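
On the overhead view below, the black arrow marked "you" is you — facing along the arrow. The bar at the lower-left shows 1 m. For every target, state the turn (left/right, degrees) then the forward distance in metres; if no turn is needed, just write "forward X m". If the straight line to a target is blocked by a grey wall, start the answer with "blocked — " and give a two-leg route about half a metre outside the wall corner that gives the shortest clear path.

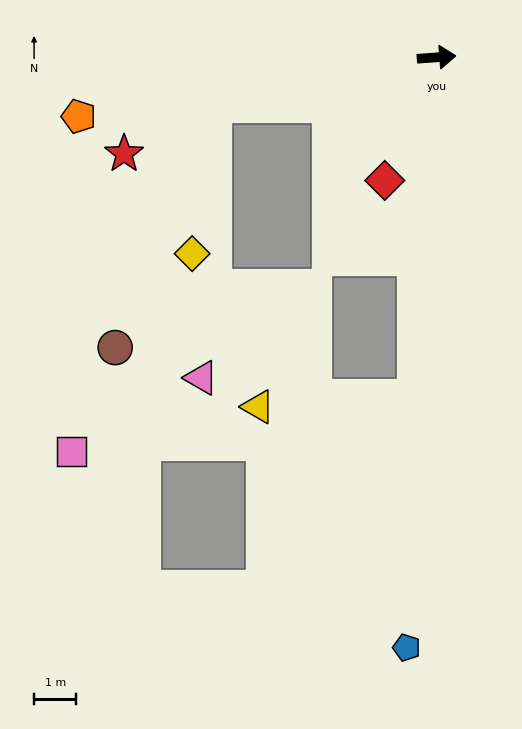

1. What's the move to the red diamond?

turn right 117°, forward 3.2 m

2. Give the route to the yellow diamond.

blocked — turn right 172°, forward 5.4 m, then turn left 70°, forward 3.6 m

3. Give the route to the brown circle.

blocked — turn right 172°, forward 5.4 m, then turn left 56°, forward 6.2 m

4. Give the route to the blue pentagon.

turn right 97°, forward 14.0 m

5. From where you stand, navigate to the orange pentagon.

turn right 175°, forward 8.6 m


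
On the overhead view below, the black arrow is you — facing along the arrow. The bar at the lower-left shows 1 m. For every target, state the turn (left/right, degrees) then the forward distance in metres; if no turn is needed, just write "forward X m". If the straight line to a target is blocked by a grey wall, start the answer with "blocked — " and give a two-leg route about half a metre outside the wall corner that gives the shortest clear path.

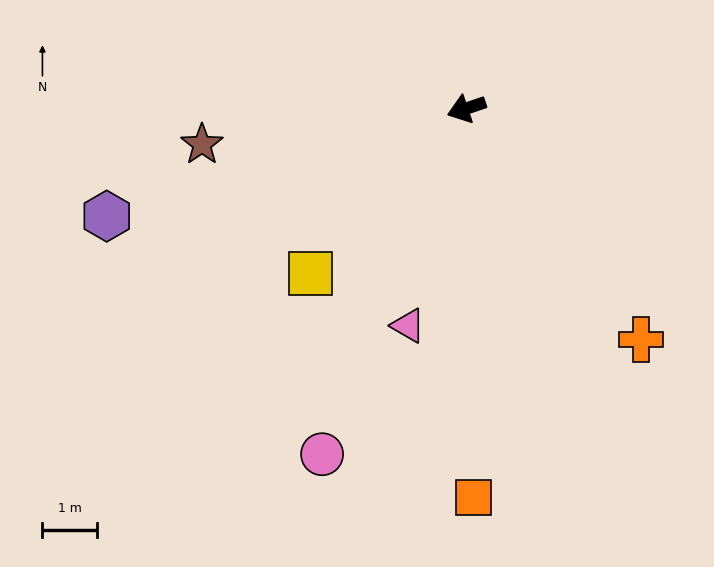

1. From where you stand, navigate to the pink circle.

turn left 49°, forward 6.9 m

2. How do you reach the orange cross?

turn left 108°, forward 5.3 m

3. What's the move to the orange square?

turn left 72°, forward 7.2 m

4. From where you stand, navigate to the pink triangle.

turn left 56°, forward 4.1 m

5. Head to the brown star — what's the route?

turn right 11°, forward 4.9 m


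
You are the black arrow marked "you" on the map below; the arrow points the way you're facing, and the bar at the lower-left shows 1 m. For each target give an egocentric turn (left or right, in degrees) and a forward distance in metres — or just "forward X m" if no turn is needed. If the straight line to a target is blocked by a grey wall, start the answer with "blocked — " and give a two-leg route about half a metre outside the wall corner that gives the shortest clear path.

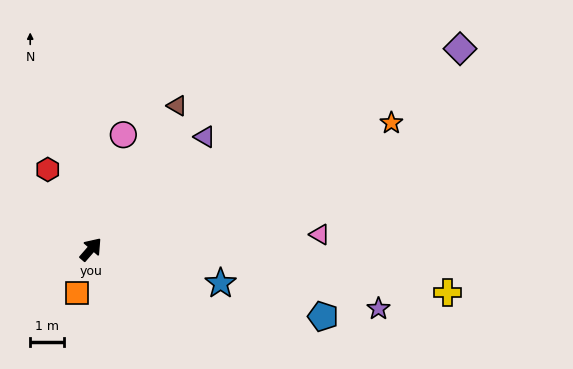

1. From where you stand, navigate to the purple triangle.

turn right 4°, forward 4.7 m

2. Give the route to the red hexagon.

turn left 69°, forward 2.7 m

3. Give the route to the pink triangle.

turn right 45°, forward 6.8 m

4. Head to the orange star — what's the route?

turn right 26°, forward 9.7 m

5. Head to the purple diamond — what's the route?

turn right 21°, forward 12.5 m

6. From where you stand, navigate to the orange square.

turn right 156°, forward 1.4 m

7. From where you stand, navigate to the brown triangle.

turn left 10°, forward 5.0 m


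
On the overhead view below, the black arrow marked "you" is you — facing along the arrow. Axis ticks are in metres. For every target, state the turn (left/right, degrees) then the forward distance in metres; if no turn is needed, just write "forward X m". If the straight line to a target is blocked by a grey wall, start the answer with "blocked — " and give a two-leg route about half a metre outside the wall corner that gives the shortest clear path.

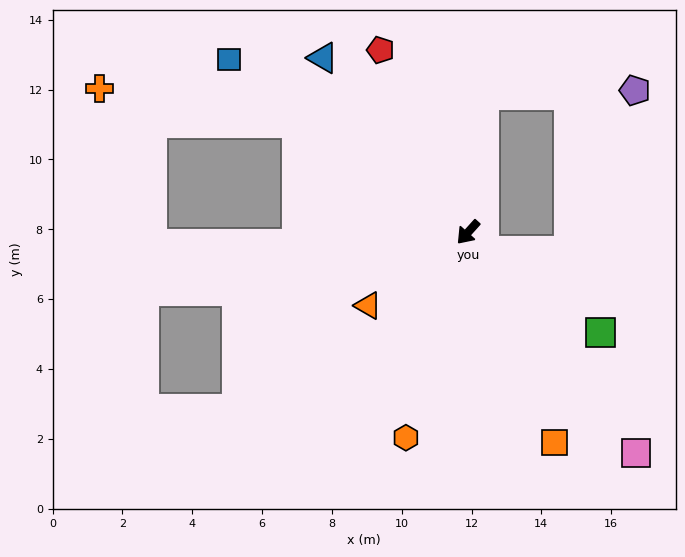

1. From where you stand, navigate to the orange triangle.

turn right 12°, forward 3.6 m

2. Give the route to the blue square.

turn right 84°, forward 8.5 m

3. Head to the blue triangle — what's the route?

turn right 98°, forward 6.5 m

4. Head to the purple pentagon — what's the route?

blocked — turn right 145°, forward 3.9 m, then turn right 81°, forward 4.3 m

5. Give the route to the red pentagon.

turn right 112°, forward 5.8 m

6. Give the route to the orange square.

turn left 64°, forward 6.5 m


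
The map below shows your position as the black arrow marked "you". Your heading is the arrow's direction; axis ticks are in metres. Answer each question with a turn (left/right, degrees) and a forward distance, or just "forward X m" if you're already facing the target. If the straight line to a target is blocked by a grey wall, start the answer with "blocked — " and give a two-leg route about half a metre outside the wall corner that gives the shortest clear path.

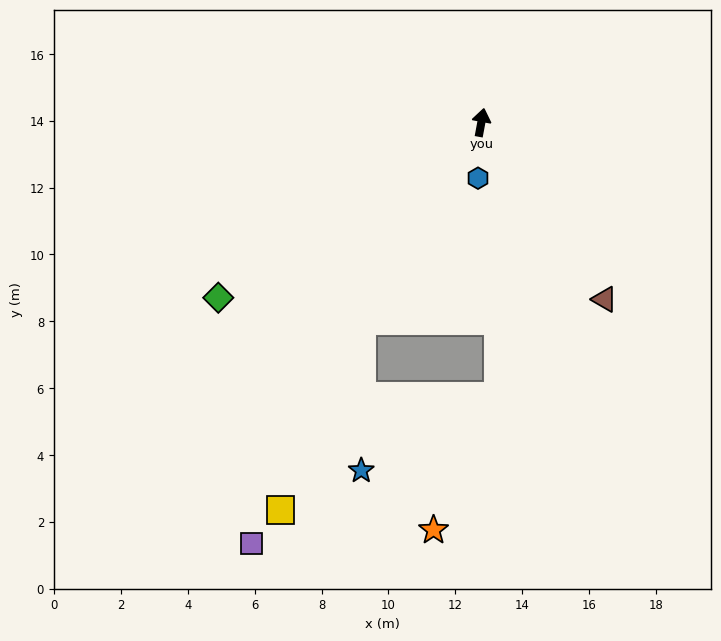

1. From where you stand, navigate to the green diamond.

turn left 134°, forward 9.5 m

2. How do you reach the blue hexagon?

turn right 173°, forward 1.7 m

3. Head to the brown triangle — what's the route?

turn right 135°, forward 6.4 m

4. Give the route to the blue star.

blocked — turn left 159°, forward 6.9 m, then turn left 31°, forward 4.5 m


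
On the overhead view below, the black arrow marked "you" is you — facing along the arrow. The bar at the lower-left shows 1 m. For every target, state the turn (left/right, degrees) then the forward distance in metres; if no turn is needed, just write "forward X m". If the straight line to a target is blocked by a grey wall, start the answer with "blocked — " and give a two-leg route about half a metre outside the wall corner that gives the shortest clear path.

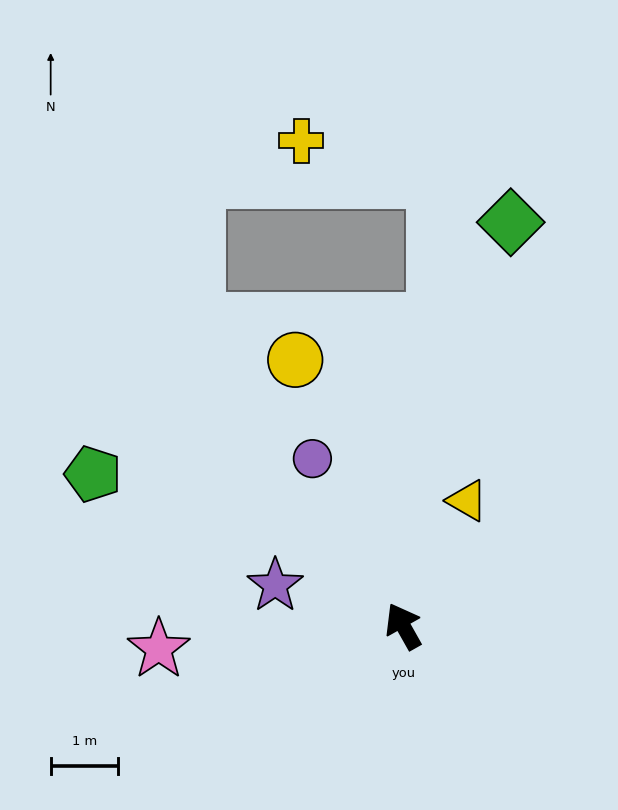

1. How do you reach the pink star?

turn left 66°, forward 3.7 m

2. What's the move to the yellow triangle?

turn right 56°, forward 2.1 m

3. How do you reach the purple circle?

forward 2.8 m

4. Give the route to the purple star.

turn left 43°, forward 2.0 m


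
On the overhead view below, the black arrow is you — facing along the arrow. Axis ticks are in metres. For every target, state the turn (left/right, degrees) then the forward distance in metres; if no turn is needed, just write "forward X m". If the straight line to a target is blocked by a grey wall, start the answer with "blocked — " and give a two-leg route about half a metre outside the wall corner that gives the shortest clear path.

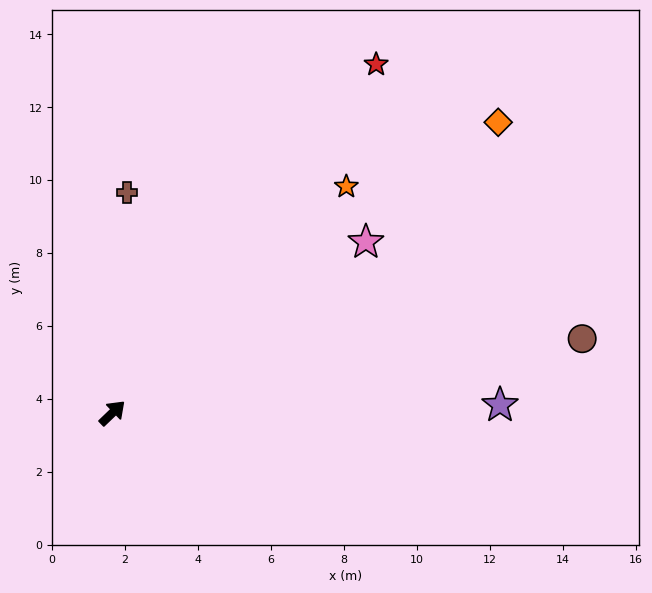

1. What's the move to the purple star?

turn right 43°, forward 10.6 m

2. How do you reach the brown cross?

turn left 42°, forward 6.0 m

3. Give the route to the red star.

turn left 9°, forward 12.0 m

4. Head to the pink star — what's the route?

turn right 10°, forward 8.4 m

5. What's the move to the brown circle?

turn right 35°, forward 13.0 m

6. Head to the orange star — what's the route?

forward 8.9 m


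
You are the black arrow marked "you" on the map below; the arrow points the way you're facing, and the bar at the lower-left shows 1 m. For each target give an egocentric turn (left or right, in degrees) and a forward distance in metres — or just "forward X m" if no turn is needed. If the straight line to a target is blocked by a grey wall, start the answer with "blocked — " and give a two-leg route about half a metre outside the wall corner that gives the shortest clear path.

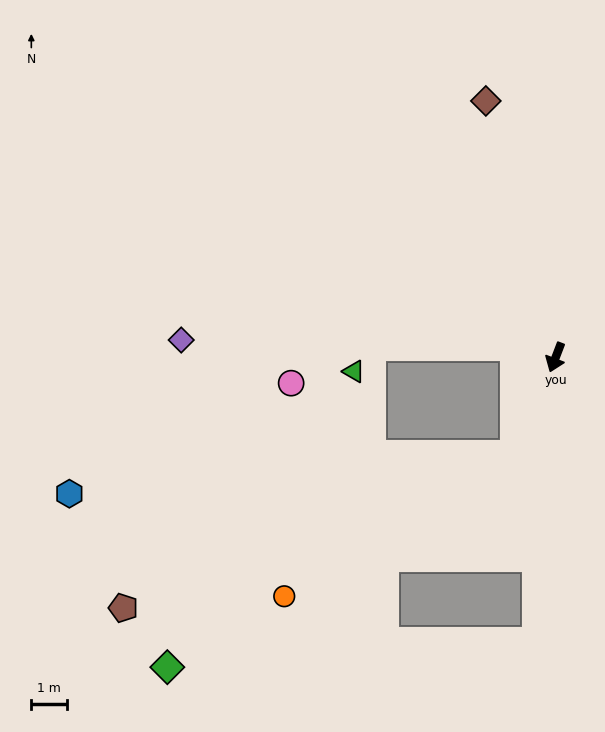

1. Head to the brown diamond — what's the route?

turn right 144°, forward 7.5 m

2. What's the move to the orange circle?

blocked — forward 3.0 m, then turn right 38°, forward 7.6 m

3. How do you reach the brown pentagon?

blocked — forward 3.0 m, then turn right 48°, forward 11.8 m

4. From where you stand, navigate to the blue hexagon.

blocked — forward 3.0 m, then turn right 64°, forward 12.6 m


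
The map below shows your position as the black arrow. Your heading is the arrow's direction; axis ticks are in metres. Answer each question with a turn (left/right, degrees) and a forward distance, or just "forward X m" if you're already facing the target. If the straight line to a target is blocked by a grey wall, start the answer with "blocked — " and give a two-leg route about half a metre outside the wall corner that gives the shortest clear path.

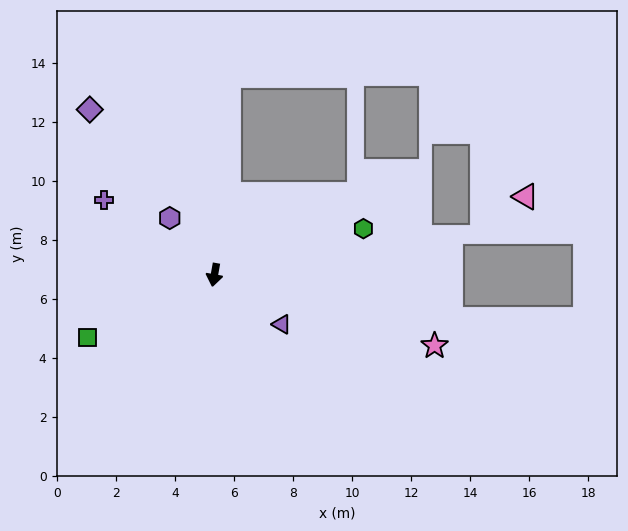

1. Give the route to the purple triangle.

turn left 64°, forward 2.8 m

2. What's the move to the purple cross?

turn right 114°, forward 4.5 m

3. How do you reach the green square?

turn right 54°, forward 4.8 m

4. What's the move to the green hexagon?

turn left 117°, forward 5.3 m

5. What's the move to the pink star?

turn left 82°, forward 7.8 m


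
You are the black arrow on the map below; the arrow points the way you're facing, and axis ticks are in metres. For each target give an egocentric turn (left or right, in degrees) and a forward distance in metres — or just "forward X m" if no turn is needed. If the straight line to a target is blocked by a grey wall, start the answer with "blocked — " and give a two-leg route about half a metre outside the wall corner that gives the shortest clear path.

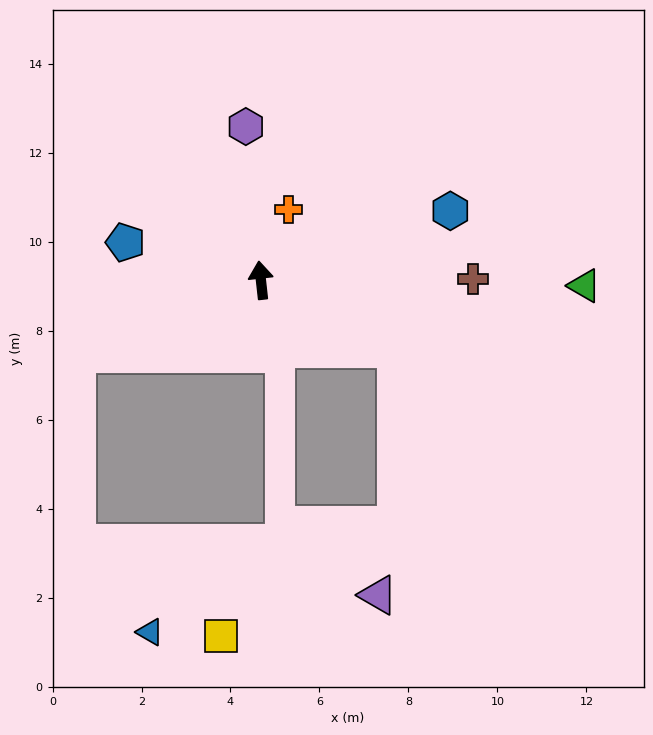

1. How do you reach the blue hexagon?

turn right 76°, forward 4.5 m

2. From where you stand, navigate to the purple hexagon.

forward 3.5 m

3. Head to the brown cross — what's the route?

turn right 96°, forward 4.8 m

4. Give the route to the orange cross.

turn right 28°, forward 1.7 m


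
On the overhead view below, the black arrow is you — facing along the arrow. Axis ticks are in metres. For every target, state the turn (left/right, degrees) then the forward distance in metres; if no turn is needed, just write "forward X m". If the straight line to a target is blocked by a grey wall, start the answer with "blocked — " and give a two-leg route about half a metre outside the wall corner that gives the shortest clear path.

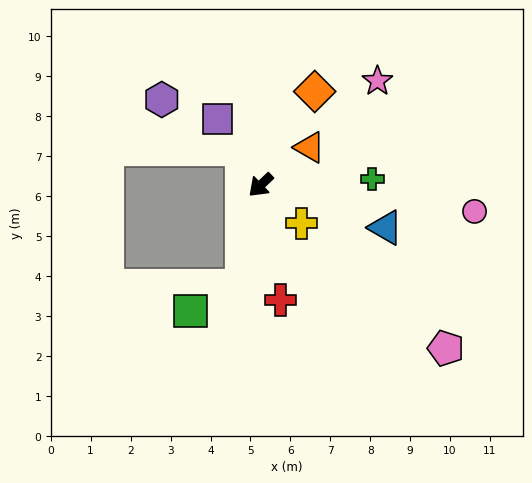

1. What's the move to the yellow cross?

turn left 93°, forward 1.4 m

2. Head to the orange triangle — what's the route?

turn left 174°, forward 1.5 m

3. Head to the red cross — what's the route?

turn left 56°, forward 2.9 m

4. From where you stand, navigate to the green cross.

turn left 139°, forward 2.8 m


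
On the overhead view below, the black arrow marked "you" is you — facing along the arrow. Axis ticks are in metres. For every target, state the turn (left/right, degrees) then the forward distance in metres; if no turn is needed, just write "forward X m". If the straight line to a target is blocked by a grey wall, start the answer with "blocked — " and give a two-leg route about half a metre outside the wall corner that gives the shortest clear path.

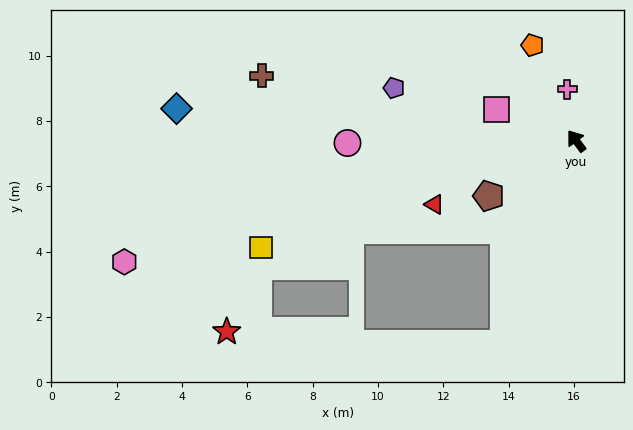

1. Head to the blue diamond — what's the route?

turn left 49°, forward 12.3 m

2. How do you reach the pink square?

turn left 32°, forward 2.6 m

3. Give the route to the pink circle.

turn left 54°, forward 7.0 m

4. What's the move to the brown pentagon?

turn left 85°, forward 3.2 m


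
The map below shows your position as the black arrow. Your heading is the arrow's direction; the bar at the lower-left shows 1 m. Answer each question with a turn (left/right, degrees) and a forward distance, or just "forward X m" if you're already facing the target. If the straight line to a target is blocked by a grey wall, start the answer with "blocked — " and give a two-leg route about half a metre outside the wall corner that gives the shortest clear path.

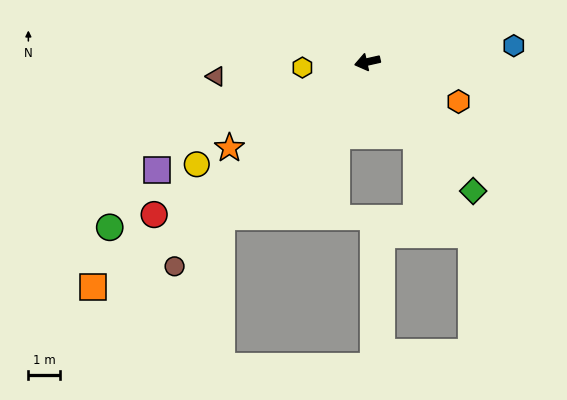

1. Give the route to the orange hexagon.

turn left 144°, forward 3.1 m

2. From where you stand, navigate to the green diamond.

turn left 117°, forward 5.3 m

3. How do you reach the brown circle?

turn left 34°, forward 8.9 m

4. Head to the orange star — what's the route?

turn left 19°, forward 5.1 m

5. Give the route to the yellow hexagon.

turn right 8°, forward 2.1 m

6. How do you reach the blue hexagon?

turn left 174°, forward 4.7 m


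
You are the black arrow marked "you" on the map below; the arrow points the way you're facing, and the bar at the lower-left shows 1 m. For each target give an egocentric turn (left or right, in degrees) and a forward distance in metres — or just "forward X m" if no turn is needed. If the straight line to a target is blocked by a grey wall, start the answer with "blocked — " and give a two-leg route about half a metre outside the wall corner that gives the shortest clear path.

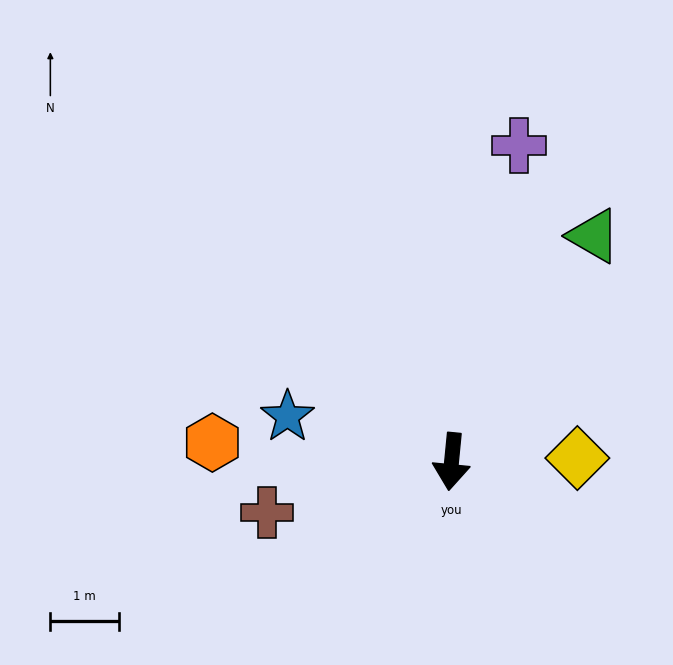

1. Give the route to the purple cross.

turn left 174°, forward 4.7 m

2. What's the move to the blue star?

turn right 100°, forward 2.5 m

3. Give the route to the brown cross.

turn right 69°, forward 2.8 m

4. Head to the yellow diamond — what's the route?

turn left 97°, forward 1.8 m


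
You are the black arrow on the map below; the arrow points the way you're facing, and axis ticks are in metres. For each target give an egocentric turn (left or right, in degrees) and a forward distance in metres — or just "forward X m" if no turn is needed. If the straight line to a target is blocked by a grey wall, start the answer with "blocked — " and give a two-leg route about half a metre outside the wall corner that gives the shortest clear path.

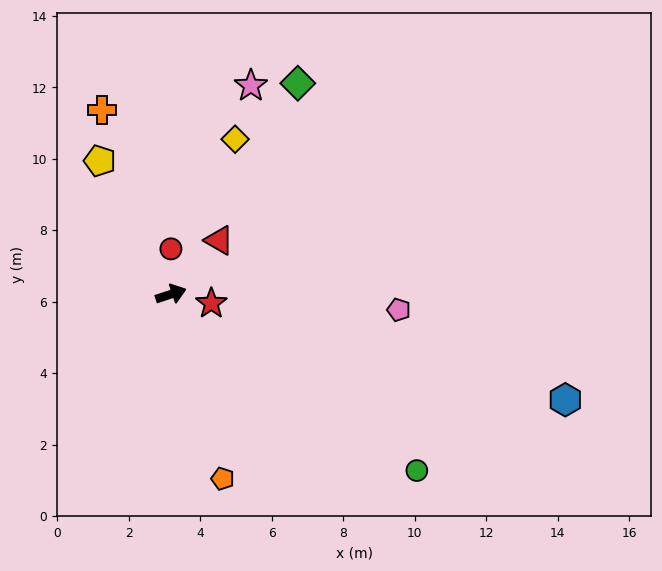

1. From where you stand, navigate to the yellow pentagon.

turn left 100°, forward 4.2 m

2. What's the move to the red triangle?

turn left 30°, forward 2.0 m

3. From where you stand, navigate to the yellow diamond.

turn left 49°, forward 4.7 m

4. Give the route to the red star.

turn right 31°, forward 1.2 m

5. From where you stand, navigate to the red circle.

turn left 72°, forward 1.3 m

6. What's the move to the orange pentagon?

turn right 93°, forward 5.4 m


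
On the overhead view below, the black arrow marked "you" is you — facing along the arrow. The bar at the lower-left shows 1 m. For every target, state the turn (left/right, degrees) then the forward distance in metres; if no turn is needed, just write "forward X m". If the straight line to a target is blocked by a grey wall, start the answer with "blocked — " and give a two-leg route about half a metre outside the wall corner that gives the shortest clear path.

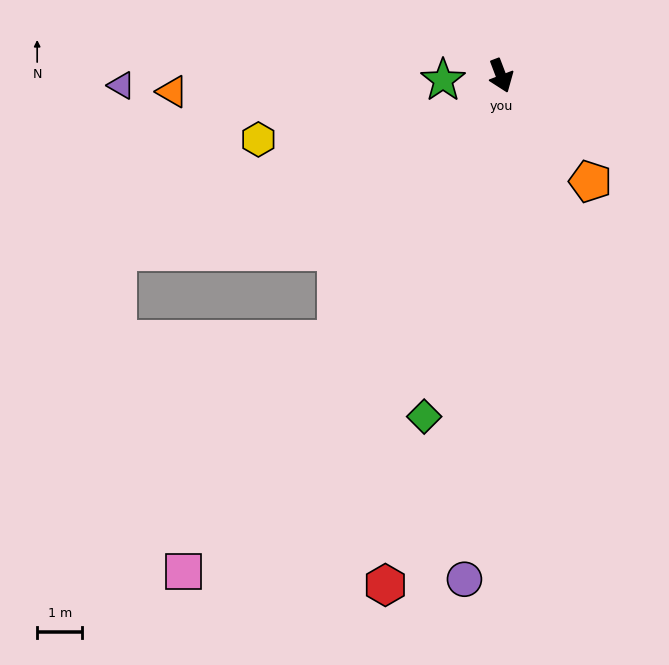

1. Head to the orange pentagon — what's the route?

turn left 19°, forward 3.1 m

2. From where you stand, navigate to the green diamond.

turn right 34°, forward 7.7 m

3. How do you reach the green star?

turn right 106°, forward 1.3 m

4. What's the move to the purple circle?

turn right 25°, forward 11.2 m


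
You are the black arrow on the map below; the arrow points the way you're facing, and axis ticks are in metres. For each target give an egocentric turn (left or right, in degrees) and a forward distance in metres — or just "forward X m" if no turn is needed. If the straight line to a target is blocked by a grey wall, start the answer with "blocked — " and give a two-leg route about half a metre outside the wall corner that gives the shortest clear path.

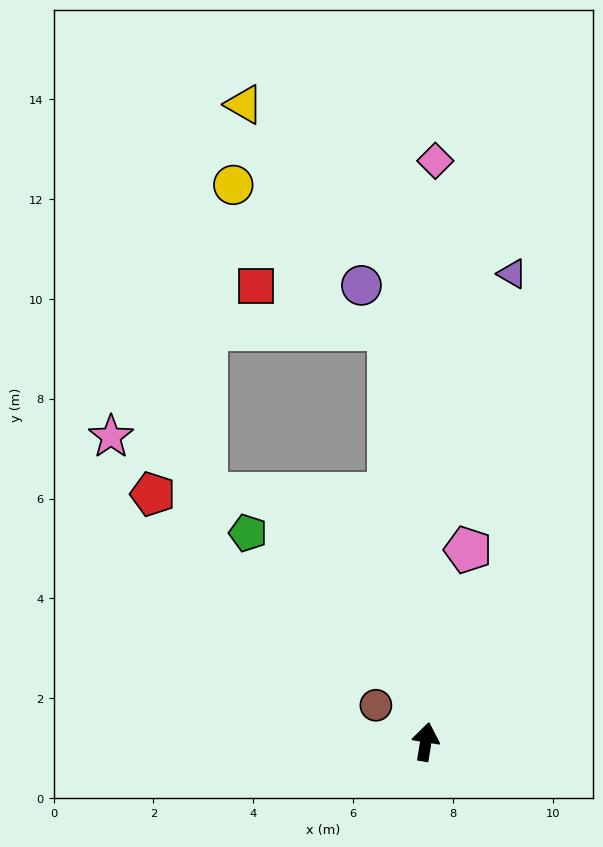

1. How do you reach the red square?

blocked — turn left 14°, forward 8.3 m, then turn left 67°, forward 2.8 m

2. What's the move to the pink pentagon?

turn right 3°, forward 3.9 m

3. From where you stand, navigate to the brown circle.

turn left 63°, forward 1.2 m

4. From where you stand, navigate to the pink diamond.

turn left 8°, forward 11.6 m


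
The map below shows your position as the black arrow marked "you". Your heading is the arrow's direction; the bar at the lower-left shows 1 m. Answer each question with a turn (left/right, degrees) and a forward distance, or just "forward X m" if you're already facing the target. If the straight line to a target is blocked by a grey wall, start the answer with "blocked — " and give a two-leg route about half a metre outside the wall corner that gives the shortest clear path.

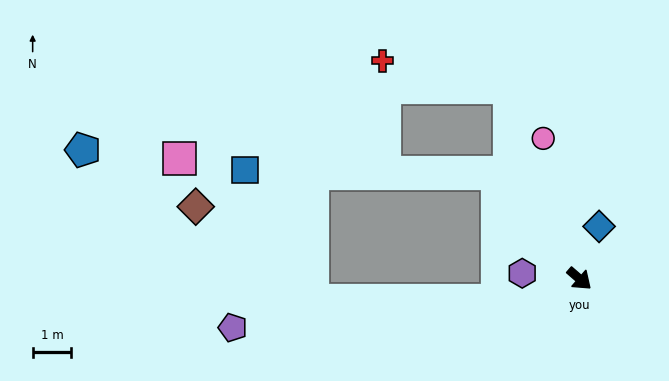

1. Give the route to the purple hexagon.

turn right 145°, forward 1.5 m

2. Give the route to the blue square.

blocked — turn left 169°, forward 3.4 m, then turn left 51°, forward 6.5 m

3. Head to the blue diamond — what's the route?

turn left 110°, forward 1.4 m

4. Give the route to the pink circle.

turn left 145°, forward 3.7 m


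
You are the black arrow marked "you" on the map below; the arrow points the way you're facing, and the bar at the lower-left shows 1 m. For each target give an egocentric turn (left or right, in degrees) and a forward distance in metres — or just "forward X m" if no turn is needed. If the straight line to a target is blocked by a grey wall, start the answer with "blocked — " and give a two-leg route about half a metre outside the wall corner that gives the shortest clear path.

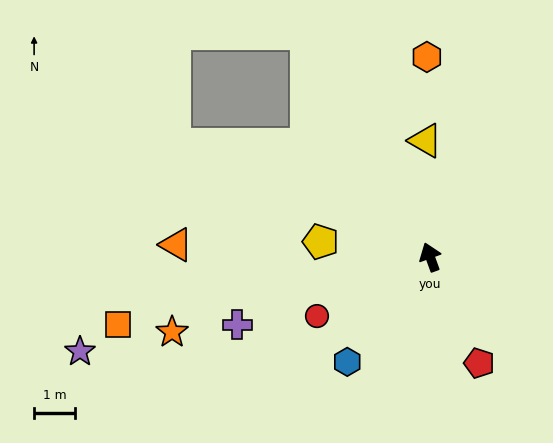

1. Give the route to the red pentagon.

turn right 175°, forward 2.9 m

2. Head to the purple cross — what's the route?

turn left 89°, forward 5.0 m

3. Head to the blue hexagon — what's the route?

turn left 122°, forward 3.3 m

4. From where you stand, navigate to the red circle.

turn left 98°, forward 3.2 m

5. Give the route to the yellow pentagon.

turn left 62°, forward 2.7 m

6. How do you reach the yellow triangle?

turn right 18°, forward 2.9 m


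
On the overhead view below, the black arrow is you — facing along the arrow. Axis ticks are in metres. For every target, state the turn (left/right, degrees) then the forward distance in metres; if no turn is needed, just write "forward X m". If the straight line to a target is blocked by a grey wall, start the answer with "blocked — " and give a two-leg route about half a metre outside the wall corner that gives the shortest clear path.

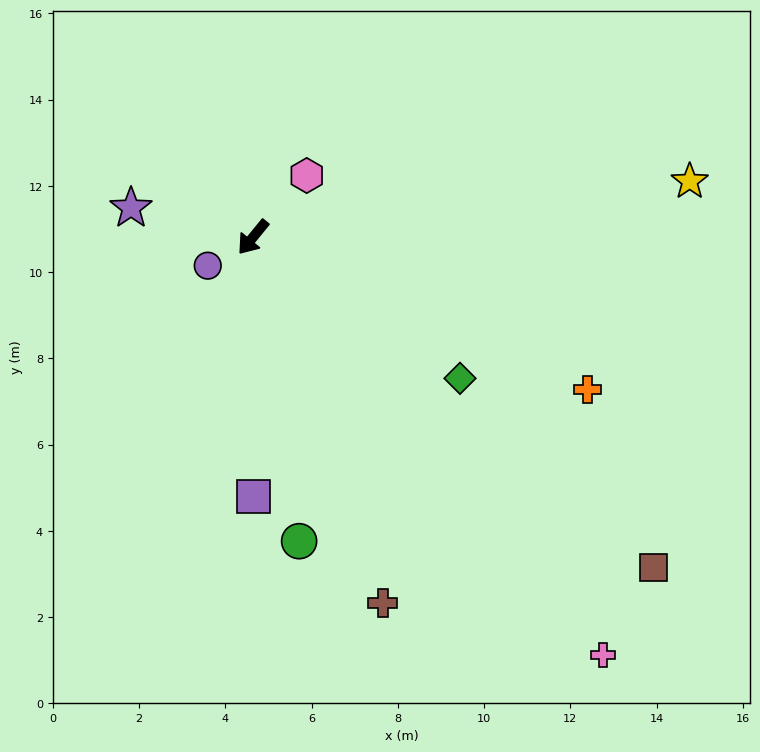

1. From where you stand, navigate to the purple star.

turn right 64°, forward 2.9 m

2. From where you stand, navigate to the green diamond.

turn left 95°, forward 5.8 m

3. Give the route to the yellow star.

turn left 137°, forward 10.2 m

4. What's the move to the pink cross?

turn left 79°, forward 12.6 m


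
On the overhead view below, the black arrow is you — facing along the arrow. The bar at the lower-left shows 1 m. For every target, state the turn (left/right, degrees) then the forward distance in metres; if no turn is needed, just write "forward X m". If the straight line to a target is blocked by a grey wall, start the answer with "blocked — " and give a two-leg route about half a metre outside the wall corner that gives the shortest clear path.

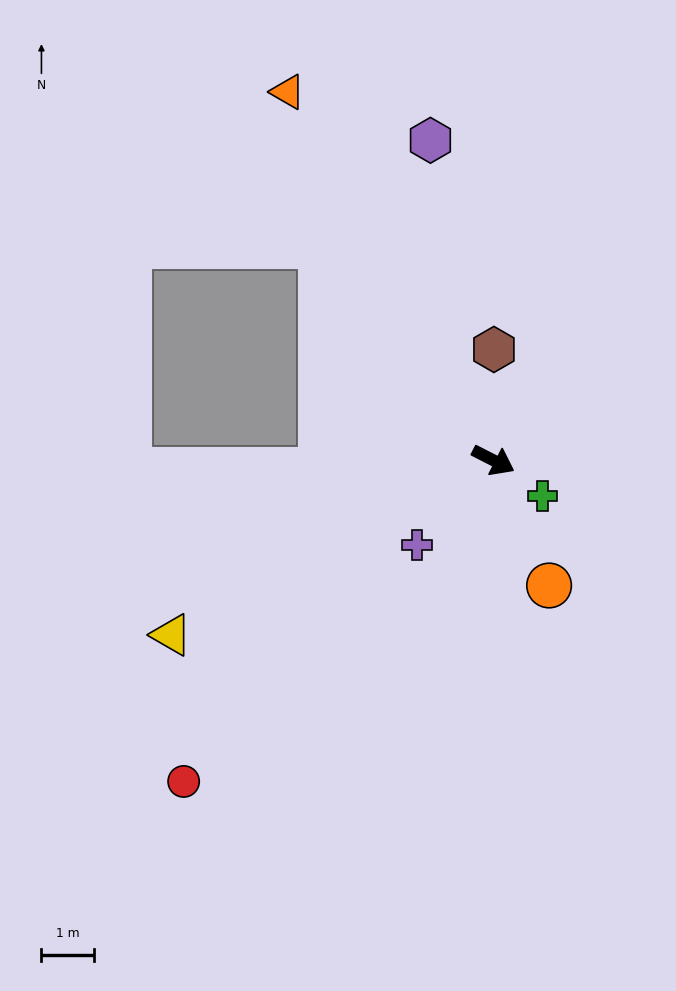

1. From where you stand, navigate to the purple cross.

turn right 105°, forward 2.2 m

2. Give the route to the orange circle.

turn right 39°, forward 2.6 m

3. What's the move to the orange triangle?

turn left 146°, forward 8.0 m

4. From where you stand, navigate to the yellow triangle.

turn right 124°, forward 6.9 m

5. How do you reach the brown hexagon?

turn left 117°, forward 2.1 m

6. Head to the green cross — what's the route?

turn right 9°, forward 1.1 m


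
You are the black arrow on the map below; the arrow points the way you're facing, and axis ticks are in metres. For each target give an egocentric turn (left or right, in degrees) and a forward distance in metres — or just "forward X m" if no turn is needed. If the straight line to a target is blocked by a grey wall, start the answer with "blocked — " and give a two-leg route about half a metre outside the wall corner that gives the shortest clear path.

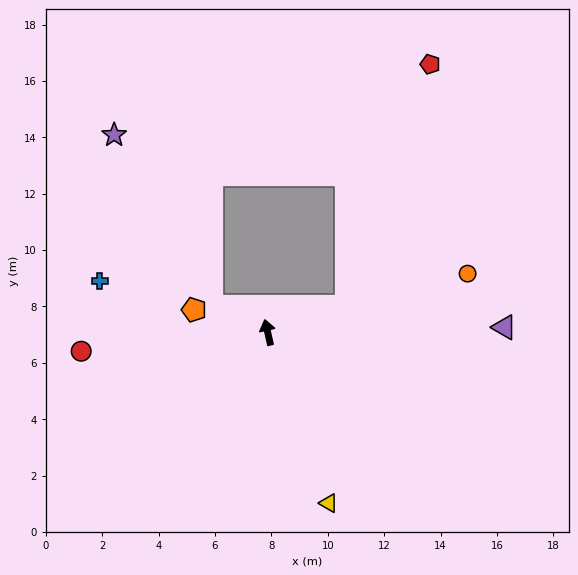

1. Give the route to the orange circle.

turn right 86°, forward 7.4 m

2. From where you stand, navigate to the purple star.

blocked — turn left 52°, forward 2.2 m, then turn right 35°, forward 7.0 m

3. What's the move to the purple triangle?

turn right 102°, forward 8.4 m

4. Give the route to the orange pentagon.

turn left 60°, forward 2.7 m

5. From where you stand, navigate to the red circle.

turn left 83°, forward 6.6 m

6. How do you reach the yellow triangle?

turn right 173°, forward 6.4 m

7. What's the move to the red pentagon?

blocked — turn right 85°, forward 3.0 m, then turn left 53°, forward 9.1 m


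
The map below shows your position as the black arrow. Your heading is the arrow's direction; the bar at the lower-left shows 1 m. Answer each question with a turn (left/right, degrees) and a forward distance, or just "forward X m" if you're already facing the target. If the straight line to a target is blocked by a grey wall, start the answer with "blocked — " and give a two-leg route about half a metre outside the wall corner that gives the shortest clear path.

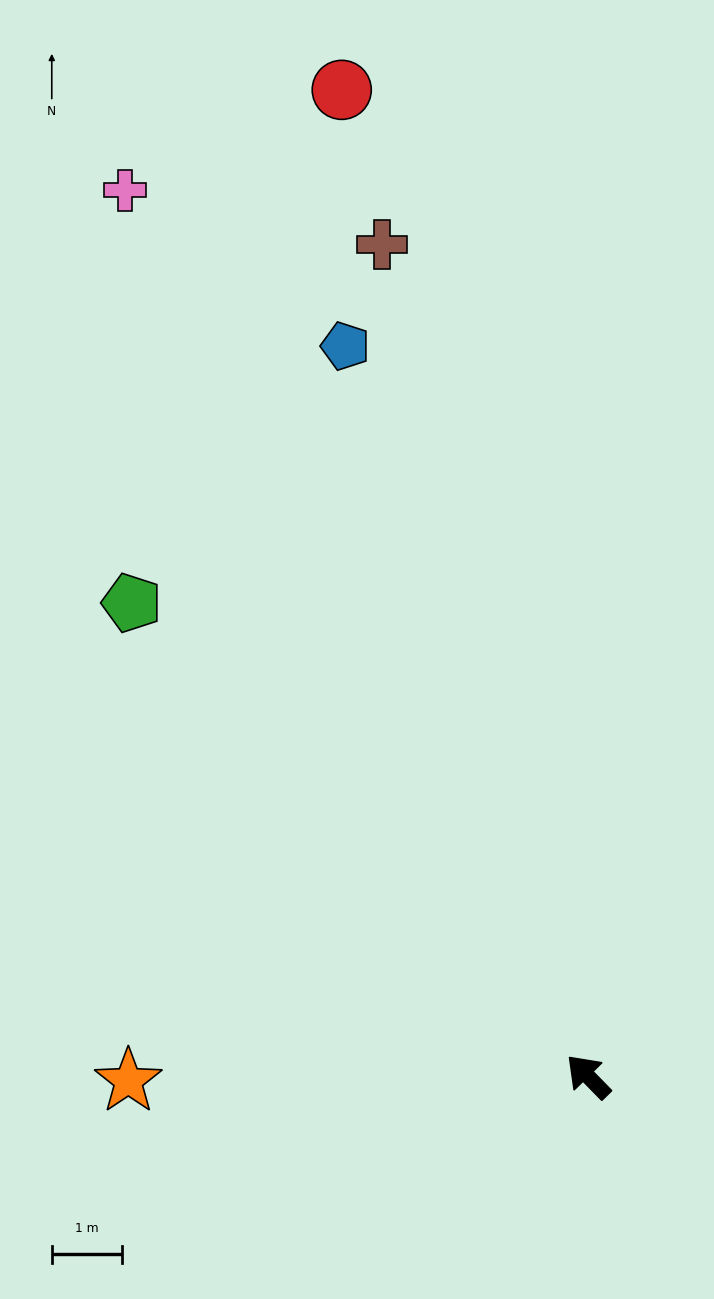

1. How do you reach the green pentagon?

forward 9.4 m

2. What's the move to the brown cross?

turn right 30°, forward 12.2 m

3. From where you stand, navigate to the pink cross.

turn right 17°, forward 14.3 m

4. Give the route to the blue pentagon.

turn right 26°, forward 11.0 m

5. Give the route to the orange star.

turn left 46°, forward 6.6 m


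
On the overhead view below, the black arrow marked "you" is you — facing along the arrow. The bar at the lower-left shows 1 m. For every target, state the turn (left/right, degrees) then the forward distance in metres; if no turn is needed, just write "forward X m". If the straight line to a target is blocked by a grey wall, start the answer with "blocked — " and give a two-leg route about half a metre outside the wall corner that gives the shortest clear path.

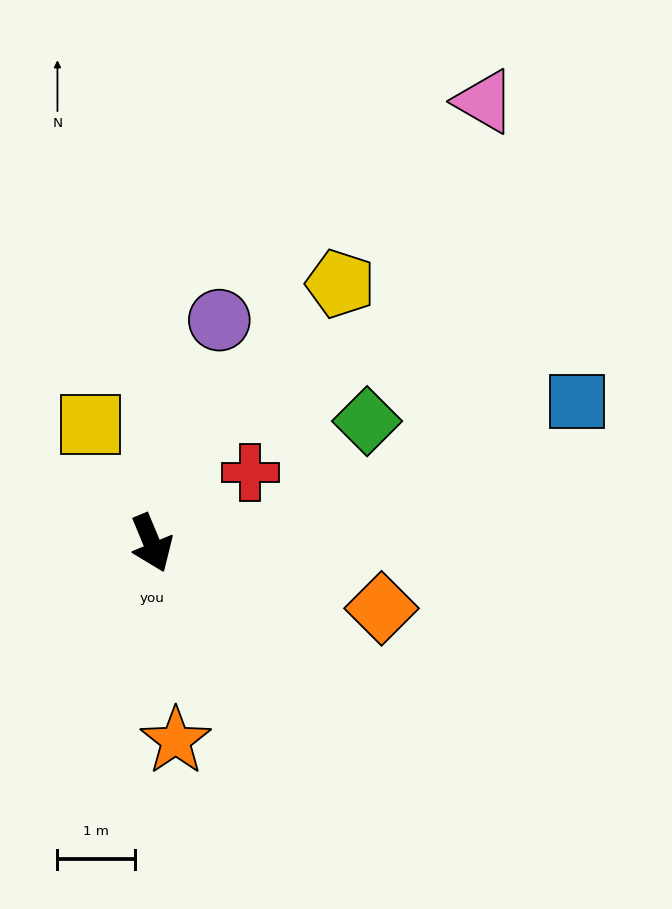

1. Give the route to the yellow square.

turn right 175°, forward 1.7 m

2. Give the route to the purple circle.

turn left 141°, forward 3.0 m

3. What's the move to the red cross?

turn left 103°, forward 1.6 m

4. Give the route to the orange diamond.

turn left 52°, forward 3.1 m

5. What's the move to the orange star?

turn right 16°, forward 2.6 m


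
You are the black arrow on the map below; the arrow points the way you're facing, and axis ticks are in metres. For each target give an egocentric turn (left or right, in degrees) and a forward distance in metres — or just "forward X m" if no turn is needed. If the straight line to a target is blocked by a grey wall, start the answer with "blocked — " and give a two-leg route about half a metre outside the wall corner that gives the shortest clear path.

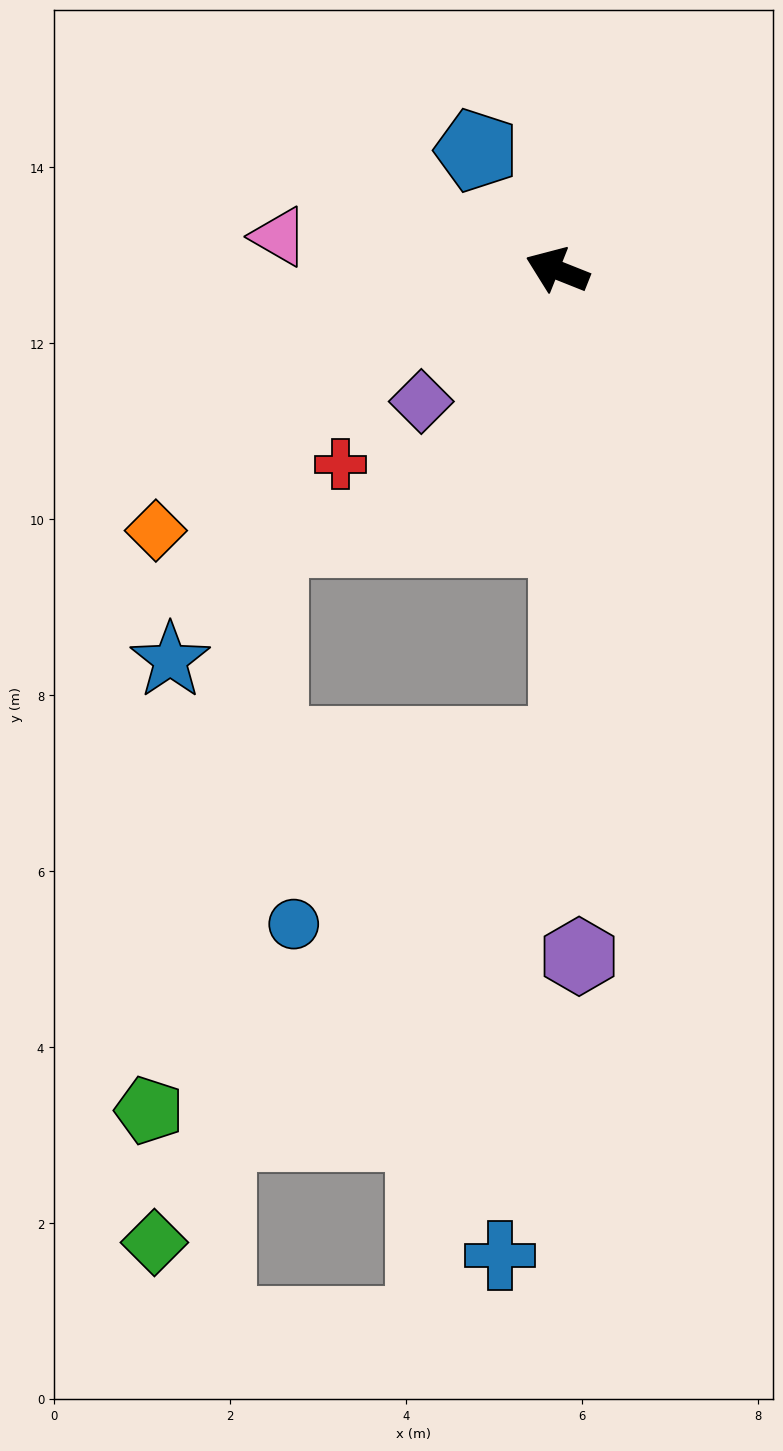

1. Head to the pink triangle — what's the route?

turn left 15°, forward 3.2 m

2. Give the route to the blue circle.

blocked — turn left 113°, forward 5.4 m, then turn right 58°, forward 3.7 m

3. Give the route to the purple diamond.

turn left 66°, forward 2.1 m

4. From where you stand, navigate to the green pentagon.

blocked — turn left 113°, forward 5.4 m, then turn right 50°, forward 6.3 m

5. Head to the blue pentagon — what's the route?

turn right 34°, forward 1.6 m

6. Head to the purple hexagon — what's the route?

turn left 114°, forward 7.8 m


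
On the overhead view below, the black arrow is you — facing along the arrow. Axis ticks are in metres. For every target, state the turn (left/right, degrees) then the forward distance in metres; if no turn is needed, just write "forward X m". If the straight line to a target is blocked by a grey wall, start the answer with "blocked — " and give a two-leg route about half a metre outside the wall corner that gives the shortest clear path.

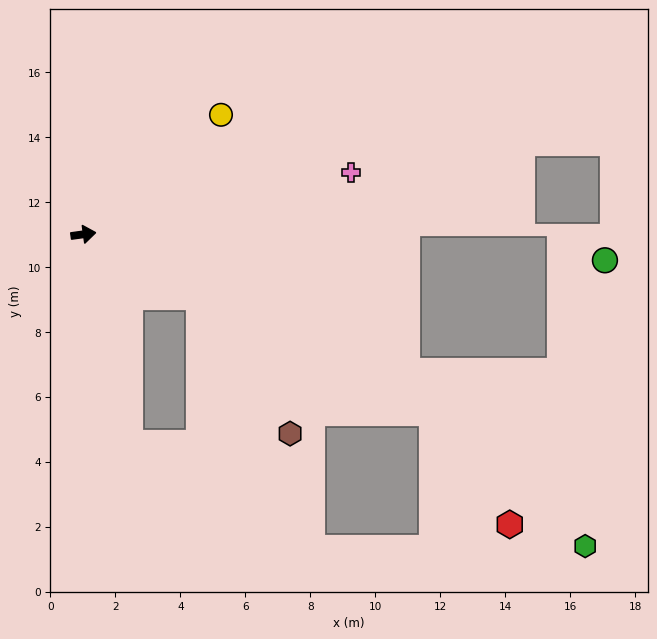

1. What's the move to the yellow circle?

turn left 33°, forward 5.6 m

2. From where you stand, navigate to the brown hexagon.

blocked — turn right 36°, forward 4.0 m, then turn right 28°, forward 5.1 m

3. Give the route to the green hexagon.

blocked — turn right 35°, forward 12.1 m, then turn right 14°, forward 6.2 m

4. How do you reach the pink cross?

turn left 5°, forward 8.5 m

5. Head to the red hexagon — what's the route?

blocked — turn right 35°, forward 12.1 m, then turn right 28°, forward 4.2 m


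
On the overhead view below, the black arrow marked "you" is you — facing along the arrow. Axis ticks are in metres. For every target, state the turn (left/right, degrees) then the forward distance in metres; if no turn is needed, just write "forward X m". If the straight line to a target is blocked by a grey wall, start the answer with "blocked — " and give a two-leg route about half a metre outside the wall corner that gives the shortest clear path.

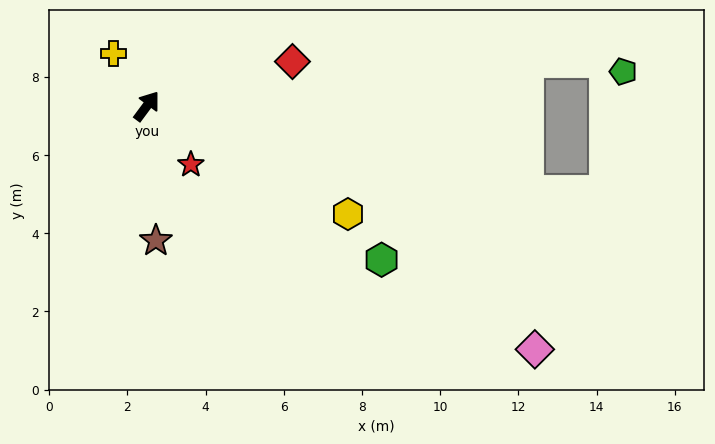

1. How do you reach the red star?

turn right 106°, forward 1.9 m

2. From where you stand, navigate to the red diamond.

turn right 36°, forward 3.9 m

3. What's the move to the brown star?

turn right 140°, forward 3.4 m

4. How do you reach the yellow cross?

turn left 69°, forward 1.6 m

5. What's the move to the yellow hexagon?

turn right 82°, forward 5.8 m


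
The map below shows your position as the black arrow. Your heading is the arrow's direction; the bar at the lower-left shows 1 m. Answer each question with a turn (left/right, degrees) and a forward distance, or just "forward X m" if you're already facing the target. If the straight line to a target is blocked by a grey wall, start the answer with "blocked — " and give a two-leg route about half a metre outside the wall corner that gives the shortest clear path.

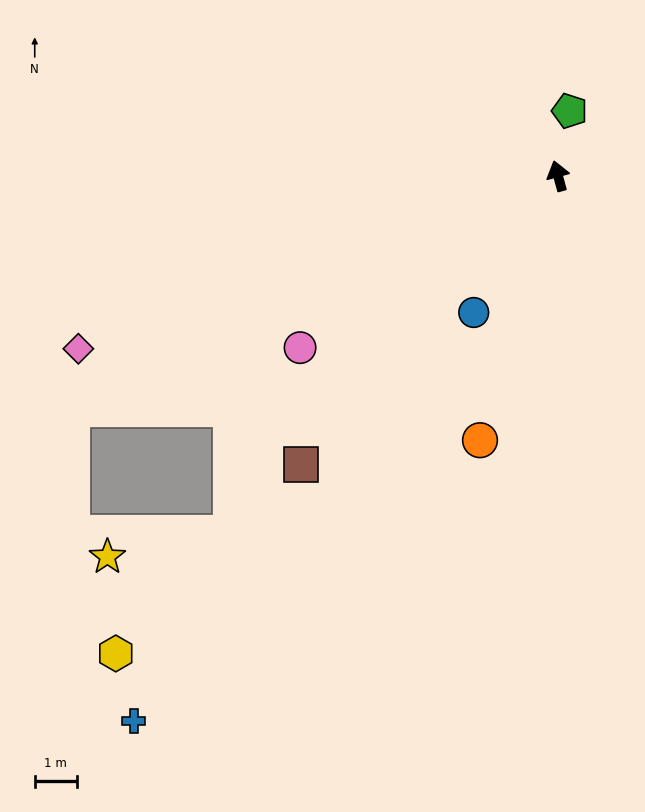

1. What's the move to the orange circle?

turn left 148°, forward 6.6 m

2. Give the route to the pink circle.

turn left 108°, forward 7.4 m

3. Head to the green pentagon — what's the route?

turn right 25°, forward 1.6 m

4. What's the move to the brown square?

turn left 123°, forward 9.2 m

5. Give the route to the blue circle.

turn left 133°, forward 3.8 m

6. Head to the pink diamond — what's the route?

turn left 95°, forward 12.1 m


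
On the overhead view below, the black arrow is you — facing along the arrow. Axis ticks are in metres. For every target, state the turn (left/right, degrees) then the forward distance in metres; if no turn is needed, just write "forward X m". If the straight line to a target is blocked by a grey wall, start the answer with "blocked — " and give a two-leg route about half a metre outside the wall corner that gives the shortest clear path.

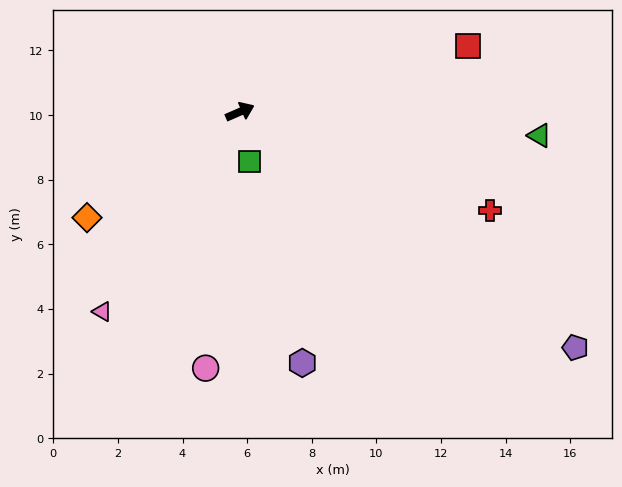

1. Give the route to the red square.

turn right 7°, forward 7.3 m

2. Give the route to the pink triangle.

turn right 148°, forward 7.5 m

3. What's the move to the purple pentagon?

turn right 59°, forward 12.7 m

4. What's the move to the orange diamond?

turn right 169°, forward 5.8 m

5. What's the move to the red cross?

turn right 45°, forward 8.3 m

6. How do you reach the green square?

turn right 103°, forward 1.6 m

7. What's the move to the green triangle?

turn right 28°, forward 9.3 m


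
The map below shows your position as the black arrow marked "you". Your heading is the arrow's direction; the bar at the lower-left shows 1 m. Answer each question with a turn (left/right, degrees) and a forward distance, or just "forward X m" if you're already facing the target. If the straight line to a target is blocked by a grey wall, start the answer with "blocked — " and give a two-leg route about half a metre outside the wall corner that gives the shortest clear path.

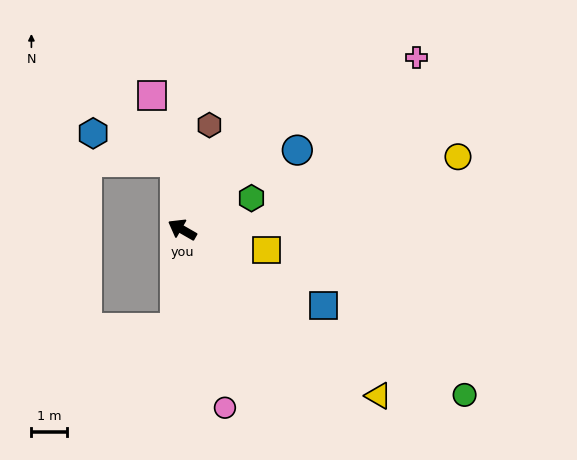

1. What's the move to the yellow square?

turn right 164°, forward 2.5 m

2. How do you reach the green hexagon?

turn right 126°, forward 2.1 m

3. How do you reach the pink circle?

turn left 133°, forward 5.2 m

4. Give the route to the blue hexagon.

blocked — turn right 54°, forward 1.9 m, then turn left 64°, forward 2.4 m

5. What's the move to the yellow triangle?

turn left 170°, forward 7.3 m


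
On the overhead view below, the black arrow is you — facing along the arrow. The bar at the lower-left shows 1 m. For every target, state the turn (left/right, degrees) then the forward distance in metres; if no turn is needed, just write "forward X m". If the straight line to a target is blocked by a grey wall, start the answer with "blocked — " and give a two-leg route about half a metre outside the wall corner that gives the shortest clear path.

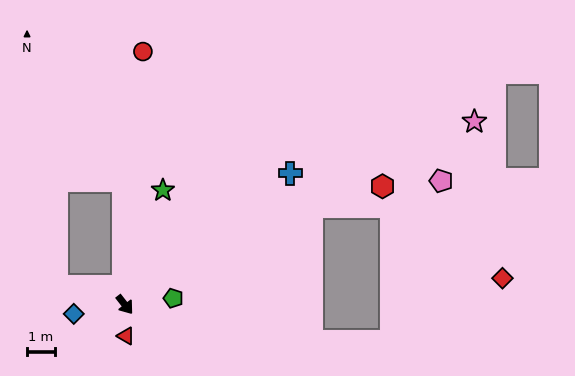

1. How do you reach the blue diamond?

turn right 118°, forward 1.9 m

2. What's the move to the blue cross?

turn left 90°, forward 7.6 m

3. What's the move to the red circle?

turn left 138°, forward 9.1 m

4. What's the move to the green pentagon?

turn left 60°, forward 1.8 m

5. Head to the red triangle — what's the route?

turn right 36°, forward 1.1 m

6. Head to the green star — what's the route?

turn left 124°, forward 4.3 m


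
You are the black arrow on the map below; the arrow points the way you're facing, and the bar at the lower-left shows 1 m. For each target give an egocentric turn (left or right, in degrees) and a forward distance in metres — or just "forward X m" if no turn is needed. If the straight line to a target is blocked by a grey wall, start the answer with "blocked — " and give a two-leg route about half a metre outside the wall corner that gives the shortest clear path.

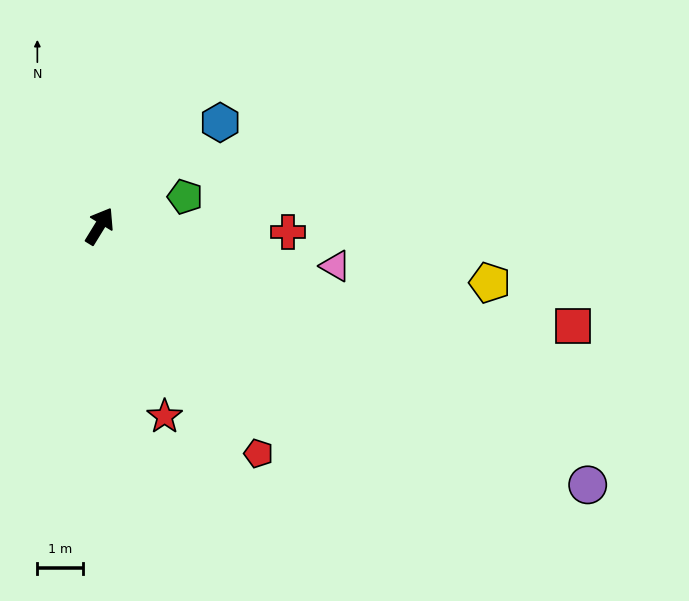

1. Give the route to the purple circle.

turn right 86°, forward 12.2 m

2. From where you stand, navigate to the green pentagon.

turn right 40°, forward 2.0 m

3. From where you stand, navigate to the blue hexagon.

turn right 18°, forward 3.5 m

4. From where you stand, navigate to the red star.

turn right 130°, forward 4.4 m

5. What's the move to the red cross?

turn right 60°, forward 4.1 m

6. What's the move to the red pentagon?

turn right 114°, forward 6.1 m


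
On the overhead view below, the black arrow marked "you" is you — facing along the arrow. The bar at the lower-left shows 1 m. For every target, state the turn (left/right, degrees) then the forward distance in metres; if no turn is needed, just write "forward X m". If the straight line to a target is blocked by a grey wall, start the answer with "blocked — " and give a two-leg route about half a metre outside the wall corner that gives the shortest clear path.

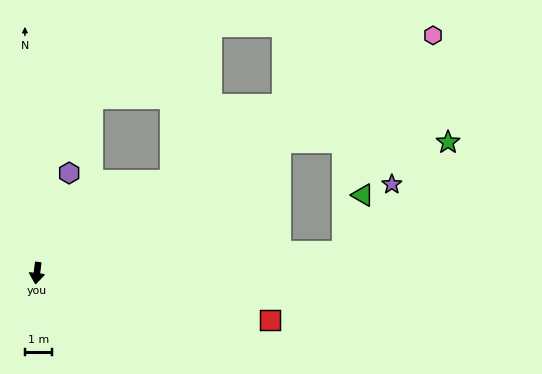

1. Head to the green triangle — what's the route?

blocked — turn left 101°, forward 11.4 m, then turn left 67°, forward 2.3 m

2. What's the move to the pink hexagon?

turn left 128°, forward 17.2 m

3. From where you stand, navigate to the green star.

blocked — turn left 125°, forward 10.3 m, then turn right 28°, forward 6.3 m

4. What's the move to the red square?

turn left 86°, forward 8.9 m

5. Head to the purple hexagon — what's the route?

turn left 169°, forward 3.9 m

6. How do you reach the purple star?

blocked — turn left 101°, forward 11.4 m, then turn left 50°, forward 3.1 m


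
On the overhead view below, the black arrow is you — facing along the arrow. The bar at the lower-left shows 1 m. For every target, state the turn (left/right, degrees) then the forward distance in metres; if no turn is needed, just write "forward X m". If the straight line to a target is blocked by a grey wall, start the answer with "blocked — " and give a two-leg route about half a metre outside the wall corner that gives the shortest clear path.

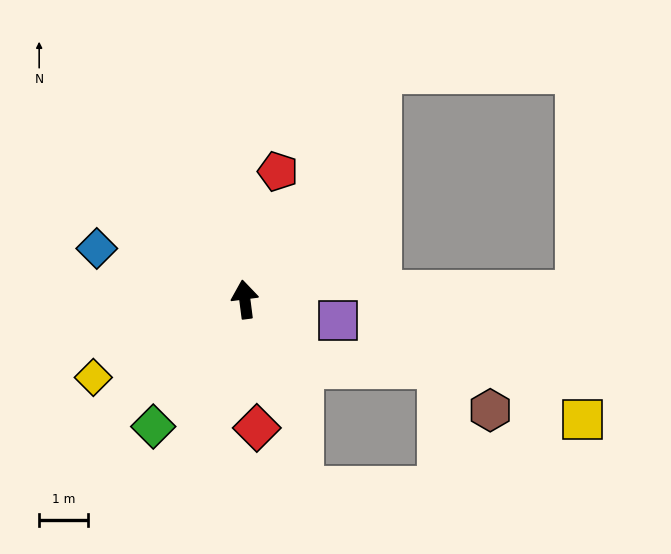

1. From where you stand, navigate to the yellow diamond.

turn left 110°, forward 3.5 m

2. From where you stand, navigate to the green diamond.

turn left 137°, forward 3.2 m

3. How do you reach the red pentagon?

turn right 22°, forward 2.7 m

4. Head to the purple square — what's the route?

turn right 110°, forward 1.9 m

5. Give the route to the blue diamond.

turn left 64°, forward 3.2 m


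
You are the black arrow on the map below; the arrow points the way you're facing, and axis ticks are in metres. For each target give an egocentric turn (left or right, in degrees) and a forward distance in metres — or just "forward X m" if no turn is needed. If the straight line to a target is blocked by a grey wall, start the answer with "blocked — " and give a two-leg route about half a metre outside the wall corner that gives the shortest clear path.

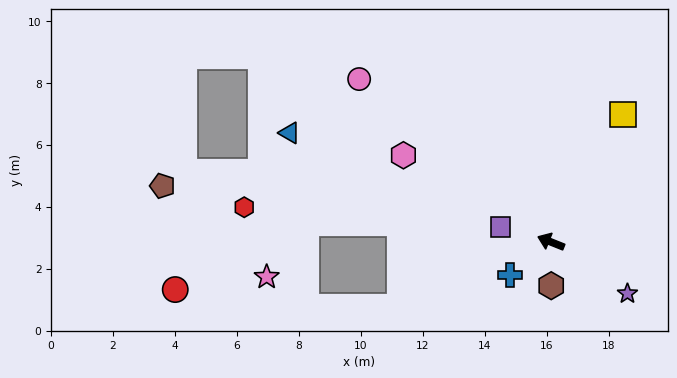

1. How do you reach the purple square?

turn left 5°, forward 1.7 m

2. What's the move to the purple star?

turn left 168°, forward 3.0 m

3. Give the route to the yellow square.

turn right 98°, forward 4.7 m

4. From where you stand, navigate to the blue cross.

turn left 61°, forward 1.7 m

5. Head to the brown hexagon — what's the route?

turn left 112°, forward 1.4 m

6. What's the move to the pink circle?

turn right 19°, forward 8.1 m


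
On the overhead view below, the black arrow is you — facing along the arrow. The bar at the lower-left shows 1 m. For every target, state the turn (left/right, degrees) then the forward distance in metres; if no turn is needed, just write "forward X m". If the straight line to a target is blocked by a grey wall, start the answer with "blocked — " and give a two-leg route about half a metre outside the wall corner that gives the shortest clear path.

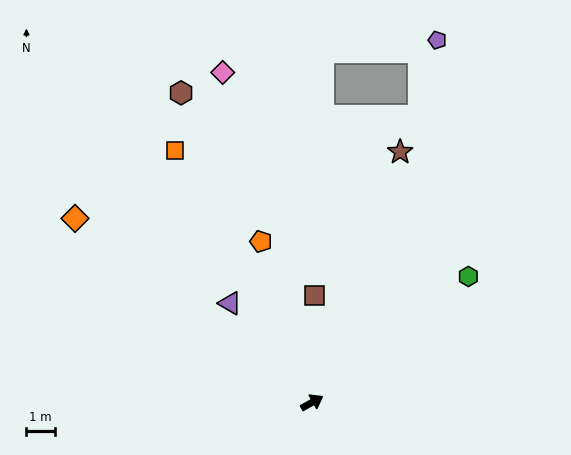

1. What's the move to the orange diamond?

turn left 113°, forward 10.5 m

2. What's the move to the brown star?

turn left 41°, forward 9.3 m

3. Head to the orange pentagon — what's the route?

turn left 78°, forward 5.9 m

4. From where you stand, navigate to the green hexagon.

turn left 10°, forward 7.0 m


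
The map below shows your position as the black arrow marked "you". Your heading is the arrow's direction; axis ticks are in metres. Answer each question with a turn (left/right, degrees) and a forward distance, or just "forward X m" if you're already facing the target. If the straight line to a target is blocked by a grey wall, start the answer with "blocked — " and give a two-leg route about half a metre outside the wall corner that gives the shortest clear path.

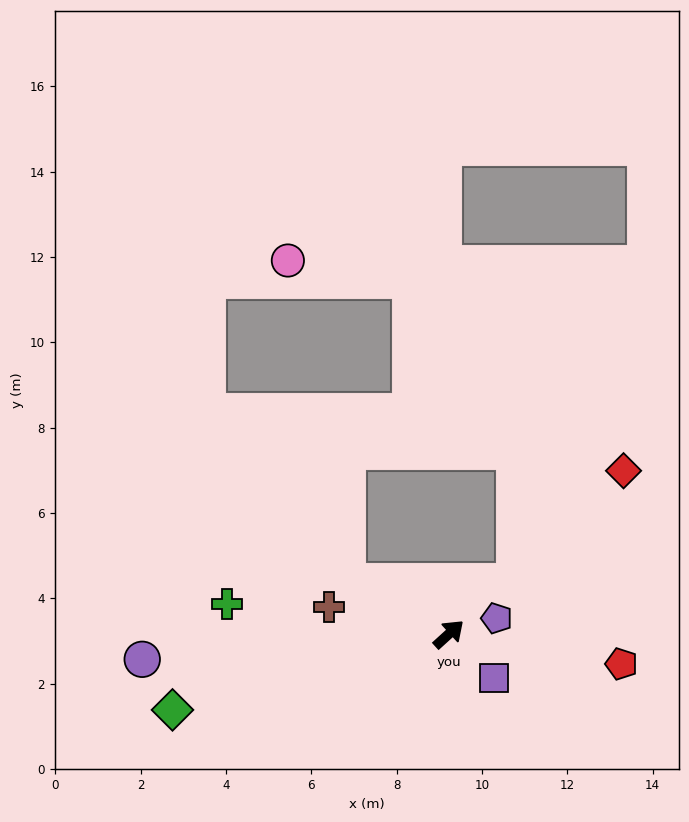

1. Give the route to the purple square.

turn right 87°, forward 1.5 m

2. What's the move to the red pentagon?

turn right 52°, forward 4.1 m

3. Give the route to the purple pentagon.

turn right 24°, forward 1.2 m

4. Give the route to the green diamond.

turn left 153°, forward 6.7 m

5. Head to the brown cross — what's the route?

turn left 125°, forward 2.9 m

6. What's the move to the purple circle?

turn left 142°, forward 7.2 m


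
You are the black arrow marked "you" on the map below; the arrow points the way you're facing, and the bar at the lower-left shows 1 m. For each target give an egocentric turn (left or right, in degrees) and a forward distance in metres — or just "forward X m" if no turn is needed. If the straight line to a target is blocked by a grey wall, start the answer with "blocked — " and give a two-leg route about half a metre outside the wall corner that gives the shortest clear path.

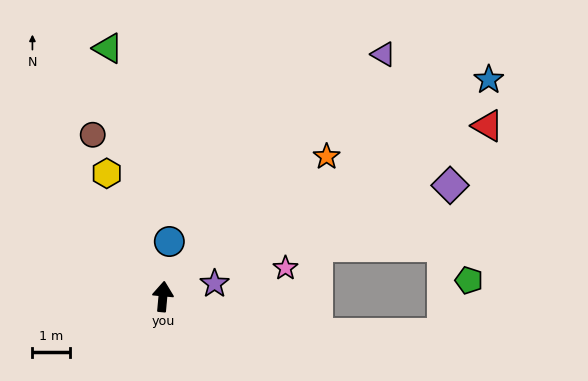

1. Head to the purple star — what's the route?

turn right 71°, forward 1.4 m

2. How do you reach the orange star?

turn right 44°, forward 5.8 m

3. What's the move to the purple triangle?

turn right 37°, forward 8.8 m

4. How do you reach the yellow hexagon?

turn left 30°, forward 3.6 m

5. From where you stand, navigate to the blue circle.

forward 1.5 m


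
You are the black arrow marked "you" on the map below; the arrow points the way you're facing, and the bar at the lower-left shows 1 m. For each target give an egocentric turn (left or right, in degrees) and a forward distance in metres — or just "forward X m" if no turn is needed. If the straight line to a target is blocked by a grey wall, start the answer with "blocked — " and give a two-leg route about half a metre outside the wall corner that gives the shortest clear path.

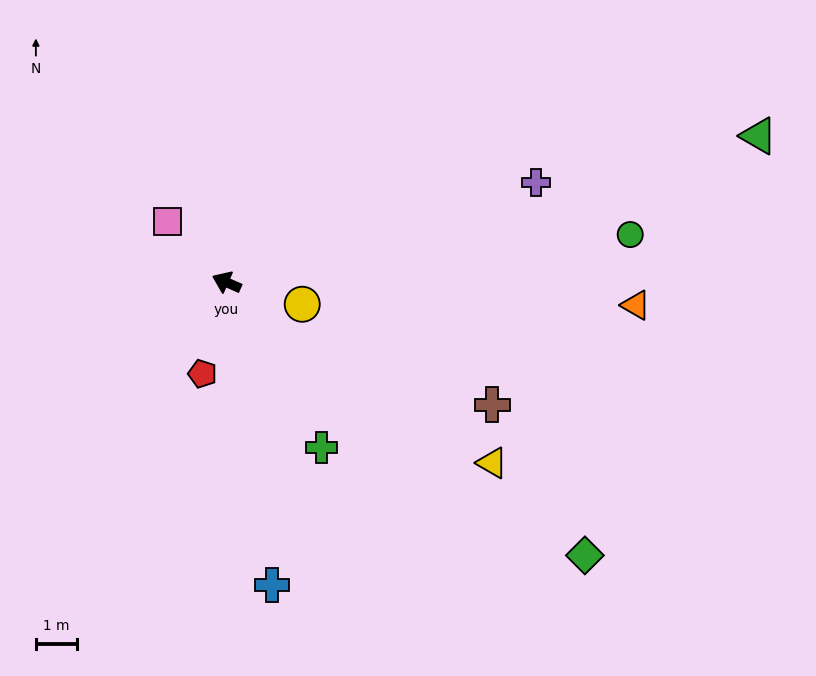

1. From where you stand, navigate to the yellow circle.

turn right 172°, forward 1.9 m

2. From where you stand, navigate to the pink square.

turn right 22°, forward 2.1 m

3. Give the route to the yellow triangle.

turn left 170°, forward 7.7 m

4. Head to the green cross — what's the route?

turn left 144°, forward 4.6 m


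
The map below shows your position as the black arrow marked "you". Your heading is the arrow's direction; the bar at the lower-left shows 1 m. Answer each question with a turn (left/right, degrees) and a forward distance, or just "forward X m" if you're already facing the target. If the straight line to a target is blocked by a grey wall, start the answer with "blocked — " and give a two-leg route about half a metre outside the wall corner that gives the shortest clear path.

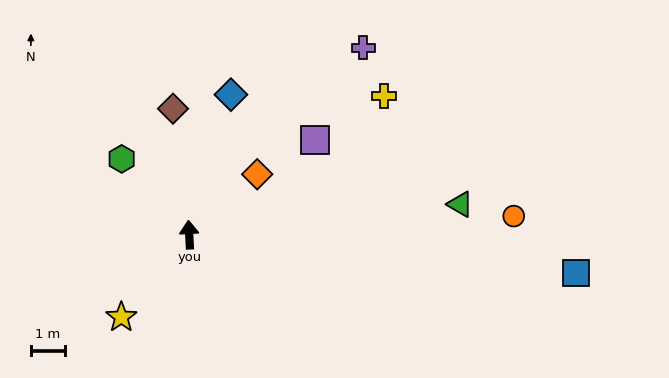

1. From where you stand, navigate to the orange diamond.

turn right 51°, forward 2.7 m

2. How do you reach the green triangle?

turn right 87°, forward 8.0 m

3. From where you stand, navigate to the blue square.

turn right 99°, forward 11.4 m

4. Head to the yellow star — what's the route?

turn left 137°, forward 3.1 m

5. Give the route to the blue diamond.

turn right 20°, forward 4.3 m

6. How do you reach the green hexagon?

turn left 39°, forward 3.0 m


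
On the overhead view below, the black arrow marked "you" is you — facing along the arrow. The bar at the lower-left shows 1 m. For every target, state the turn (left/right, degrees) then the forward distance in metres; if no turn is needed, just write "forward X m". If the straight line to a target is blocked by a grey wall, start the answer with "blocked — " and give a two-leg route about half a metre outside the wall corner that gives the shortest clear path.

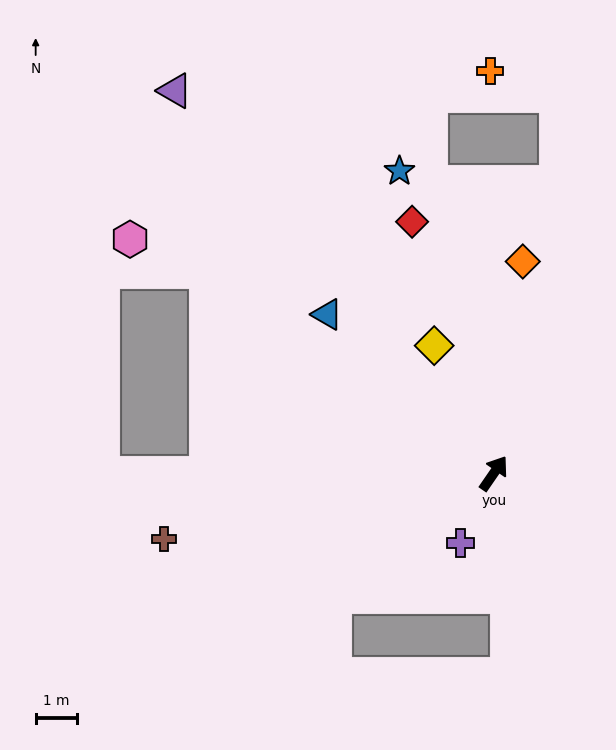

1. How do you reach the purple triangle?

turn left 74°, forward 12.1 m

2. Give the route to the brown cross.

turn left 136°, forward 8.1 m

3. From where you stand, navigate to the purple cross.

turn right 171°, forward 1.9 m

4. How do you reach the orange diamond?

turn left 27°, forward 5.2 m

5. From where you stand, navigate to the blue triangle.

turn left 81°, forward 5.6 m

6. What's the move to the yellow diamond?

turn left 60°, forward 3.4 m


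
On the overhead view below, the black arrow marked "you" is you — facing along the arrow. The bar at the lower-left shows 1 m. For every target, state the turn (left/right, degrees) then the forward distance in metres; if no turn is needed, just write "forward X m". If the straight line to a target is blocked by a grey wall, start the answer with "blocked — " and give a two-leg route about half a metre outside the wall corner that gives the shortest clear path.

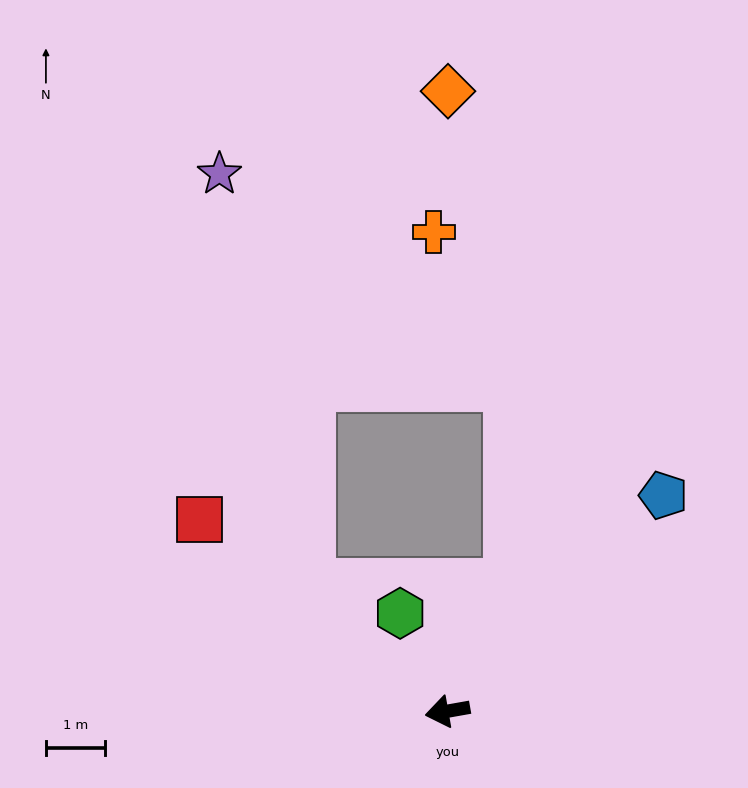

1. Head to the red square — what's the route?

turn right 48°, forward 5.3 m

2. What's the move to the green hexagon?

turn right 74°, forward 1.8 m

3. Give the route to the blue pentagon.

turn right 145°, forward 5.2 m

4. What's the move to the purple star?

blocked — turn right 53°, forward 3.2 m, then turn right 35°, forward 7.1 m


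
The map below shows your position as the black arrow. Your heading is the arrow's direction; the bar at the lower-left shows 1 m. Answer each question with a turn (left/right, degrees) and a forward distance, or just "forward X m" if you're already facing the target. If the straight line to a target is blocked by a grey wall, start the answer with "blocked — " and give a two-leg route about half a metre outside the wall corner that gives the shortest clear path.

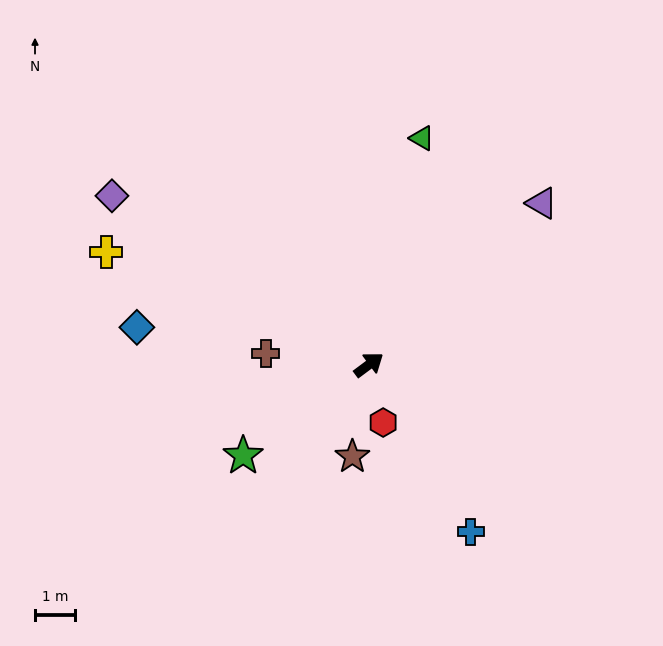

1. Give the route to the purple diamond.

turn left 110°, forward 7.6 m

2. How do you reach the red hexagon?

turn right 113°, forward 1.5 m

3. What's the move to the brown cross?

turn left 137°, forward 2.6 m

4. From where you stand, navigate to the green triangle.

turn left 40°, forward 5.8 m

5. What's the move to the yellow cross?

turn left 120°, forward 7.1 m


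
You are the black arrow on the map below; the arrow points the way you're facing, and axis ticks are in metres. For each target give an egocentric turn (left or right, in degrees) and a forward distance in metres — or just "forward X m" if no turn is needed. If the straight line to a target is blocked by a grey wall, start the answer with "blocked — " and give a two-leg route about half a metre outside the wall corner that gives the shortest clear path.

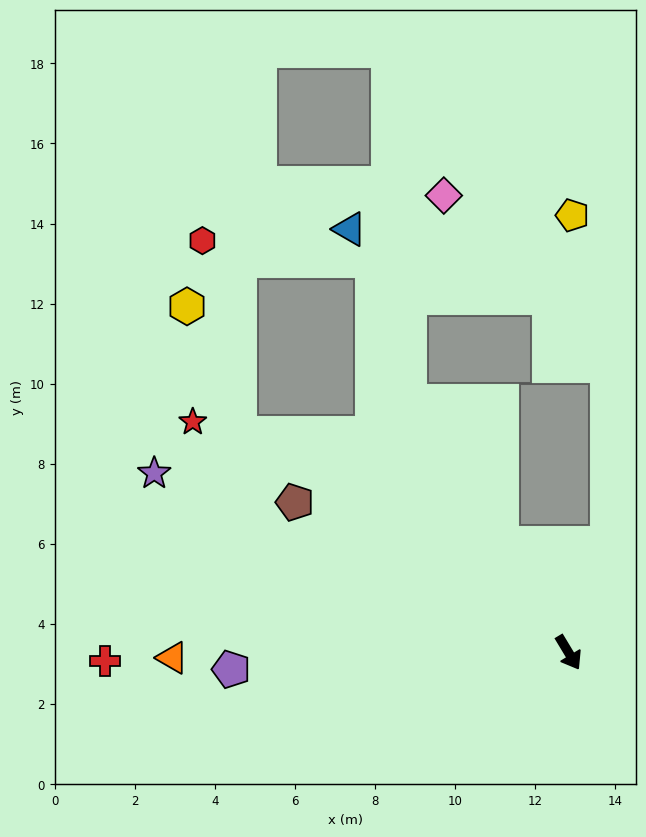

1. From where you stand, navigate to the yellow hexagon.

blocked — turn right 155°, forward 9.9 m, then turn right 34°, forward 3.4 m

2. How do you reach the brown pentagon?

turn right 150°, forward 7.8 m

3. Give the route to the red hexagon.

blocked — turn right 155°, forward 9.9 m, then turn right 45°, forward 4.9 m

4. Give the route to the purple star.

turn right 144°, forward 11.3 m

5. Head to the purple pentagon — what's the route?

turn right 118°, forward 8.4 m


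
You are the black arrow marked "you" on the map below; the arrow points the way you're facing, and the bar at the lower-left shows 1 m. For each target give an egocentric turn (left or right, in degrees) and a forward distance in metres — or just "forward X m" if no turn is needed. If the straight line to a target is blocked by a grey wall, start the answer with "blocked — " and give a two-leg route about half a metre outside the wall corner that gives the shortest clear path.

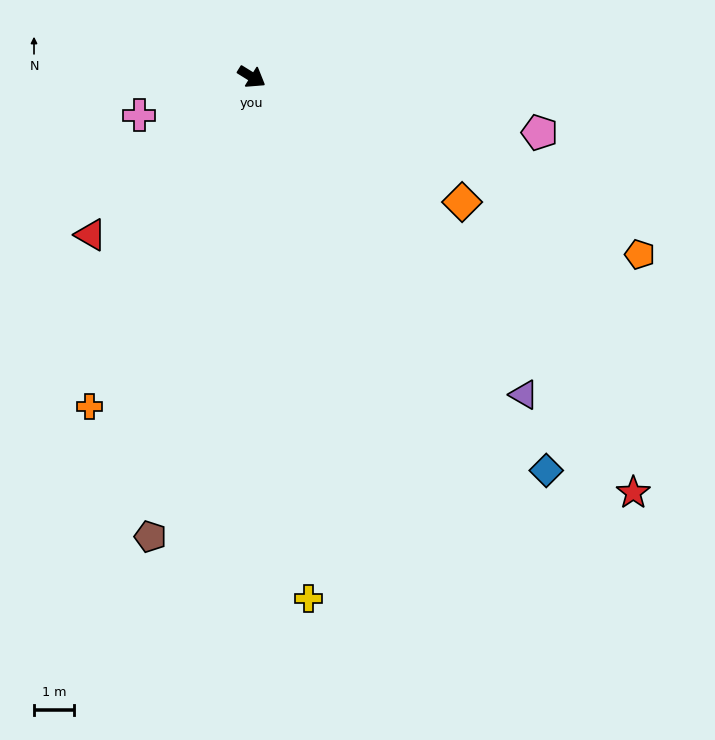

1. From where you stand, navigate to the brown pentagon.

turn right 71°, forward 11.8 m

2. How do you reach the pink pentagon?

turn left 21°, forward 7.4 m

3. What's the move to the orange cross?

turn right 84°, forward 9.2 m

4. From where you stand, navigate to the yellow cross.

turn right 52°, forward 13.2 m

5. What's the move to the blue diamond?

turn right 21°, forward 12.4 m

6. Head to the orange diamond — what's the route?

forward 6.2 m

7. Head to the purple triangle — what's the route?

turn right 18°, forward 10.5 m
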